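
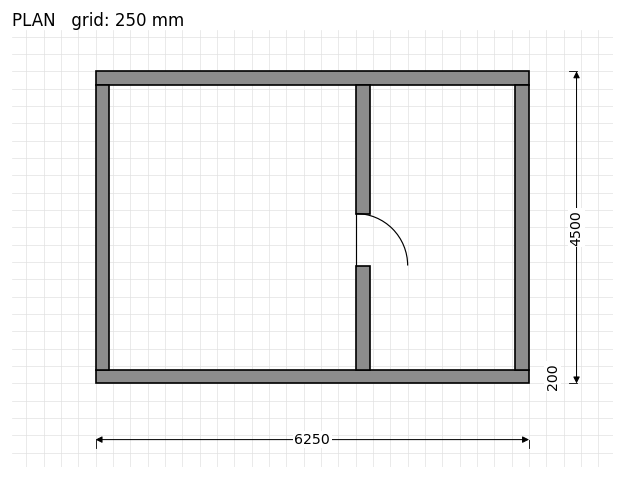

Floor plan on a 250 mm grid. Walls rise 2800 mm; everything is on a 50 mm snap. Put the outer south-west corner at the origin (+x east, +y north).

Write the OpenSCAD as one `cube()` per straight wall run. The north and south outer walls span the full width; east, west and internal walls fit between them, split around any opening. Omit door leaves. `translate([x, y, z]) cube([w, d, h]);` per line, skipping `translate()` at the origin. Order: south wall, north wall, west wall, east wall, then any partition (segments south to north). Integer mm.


cube([6250, 200, 2800]);
translate([0, 4300, 0]) cube([6250, 200, 2800]);
translate([0, 200, 0]) cube([200, 4100, 2800]);
translate([6050, 200, 0]) cube([200, 4100, 2800]);
translate([3750, 200, 0]) cube([200, 1500, 2800]);
translate([3750, 2450, 0]) cube([200, 1850, 2800]);


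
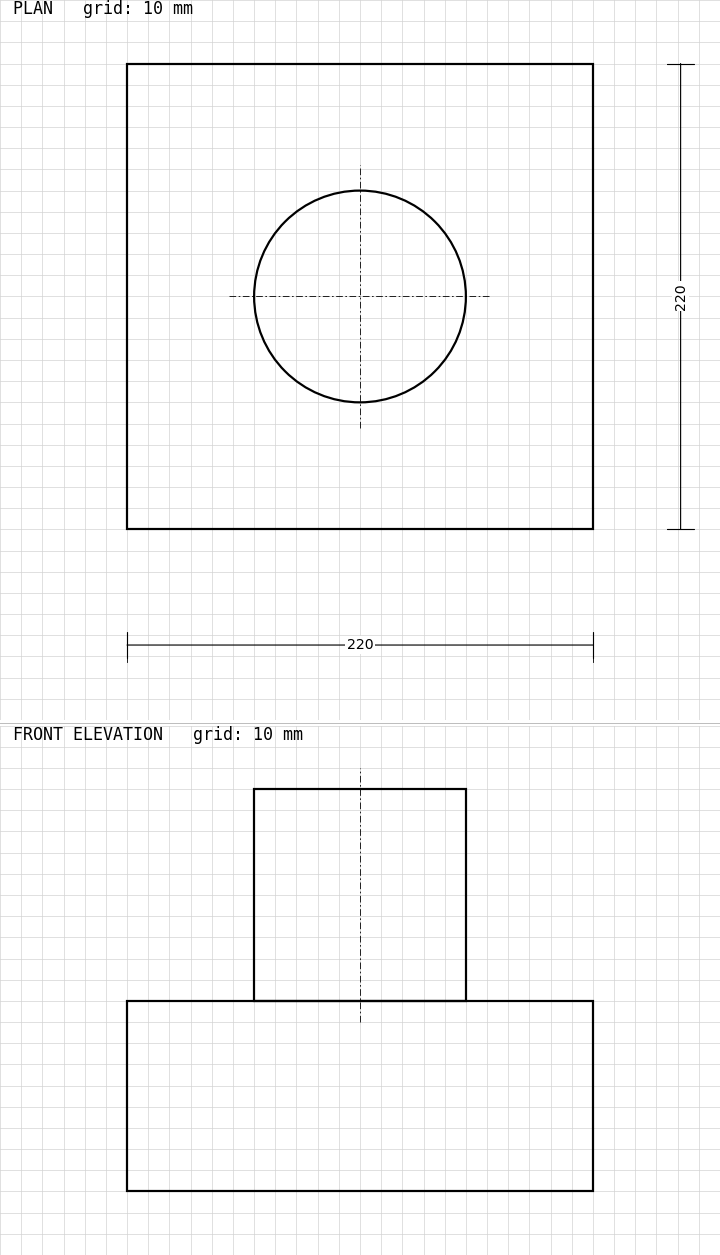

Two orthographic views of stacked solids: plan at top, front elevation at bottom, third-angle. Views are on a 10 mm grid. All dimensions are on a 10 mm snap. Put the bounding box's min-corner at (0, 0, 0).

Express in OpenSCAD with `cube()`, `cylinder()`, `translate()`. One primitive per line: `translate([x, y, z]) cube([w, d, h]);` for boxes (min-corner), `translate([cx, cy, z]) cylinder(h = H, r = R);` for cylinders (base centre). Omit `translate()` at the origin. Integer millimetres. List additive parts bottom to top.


cube([220, 220, 90]);
translate([110, 110, 90]) cylinder(h = 100, r = 50);


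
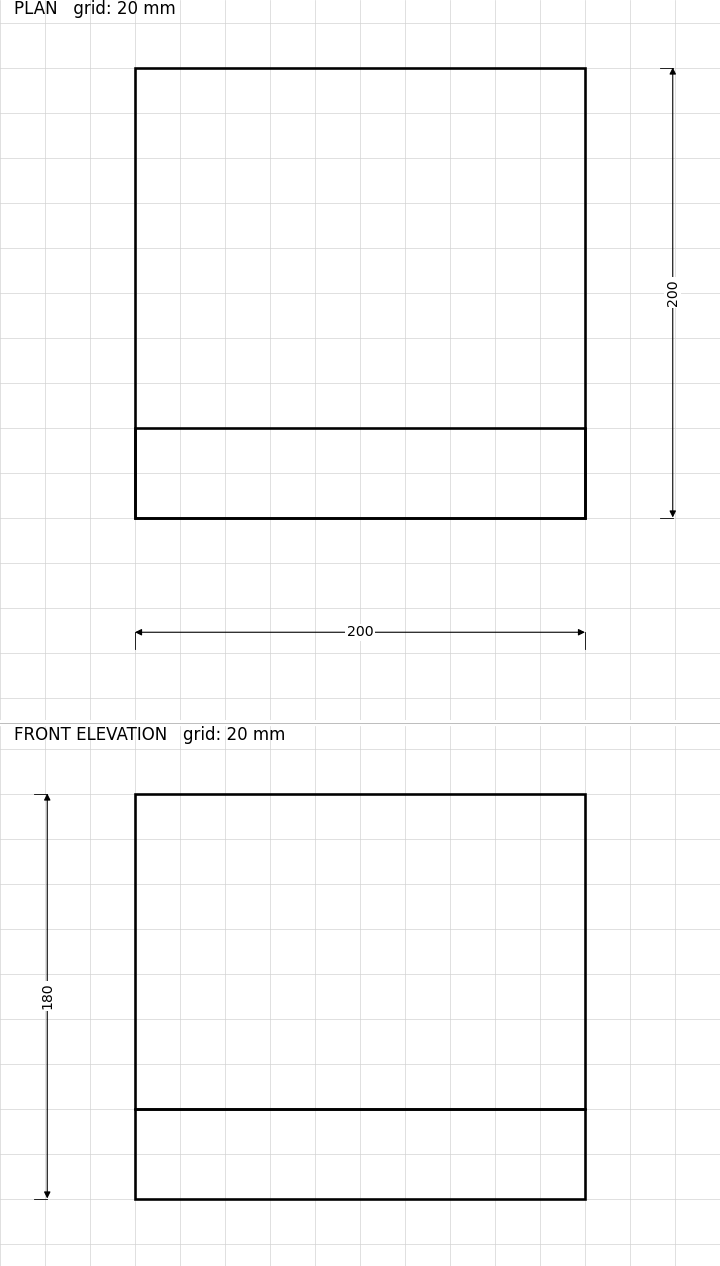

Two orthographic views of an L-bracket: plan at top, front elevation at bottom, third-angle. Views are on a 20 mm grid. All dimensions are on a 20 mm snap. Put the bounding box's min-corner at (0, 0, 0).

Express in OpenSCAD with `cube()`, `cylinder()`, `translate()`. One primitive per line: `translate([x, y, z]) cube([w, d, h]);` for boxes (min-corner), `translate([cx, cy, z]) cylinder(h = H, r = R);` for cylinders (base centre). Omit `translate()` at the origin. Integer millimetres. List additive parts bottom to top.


cube([200, 200, 40]);
translate([0, 0, 40]) cube([200, 40, 140]);


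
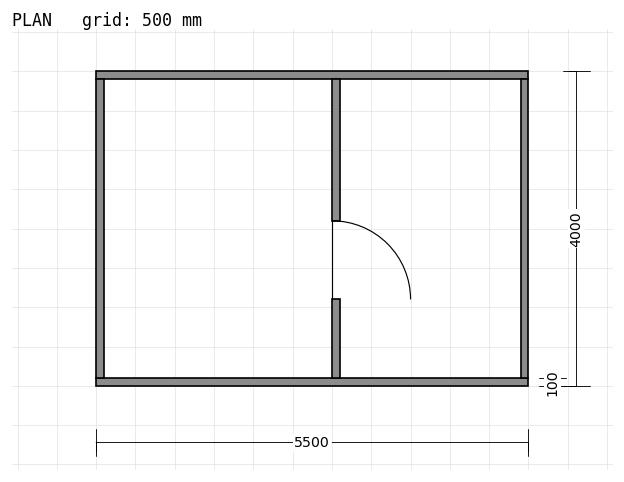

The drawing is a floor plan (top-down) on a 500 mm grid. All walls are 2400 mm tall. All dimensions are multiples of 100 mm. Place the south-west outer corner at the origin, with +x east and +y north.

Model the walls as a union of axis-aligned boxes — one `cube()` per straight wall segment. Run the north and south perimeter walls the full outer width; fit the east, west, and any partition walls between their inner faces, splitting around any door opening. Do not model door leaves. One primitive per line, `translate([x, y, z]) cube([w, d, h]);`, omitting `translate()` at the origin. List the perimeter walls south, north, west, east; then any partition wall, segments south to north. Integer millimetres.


cube([5500, 100, 2400]);
translate([0, 3900, 0]) cube([5500, 100, 2400]);
translate([0, 100, 0]) cube([100, 3800, 2400]);
translate([5400, 100, 0]) cube([100, 3800, 2400]);
translate([3000, 100, 0]) cube([100, 1000, 2400]);
translate([3000, 2100, 0]) cube([100, 1800, 2400]);


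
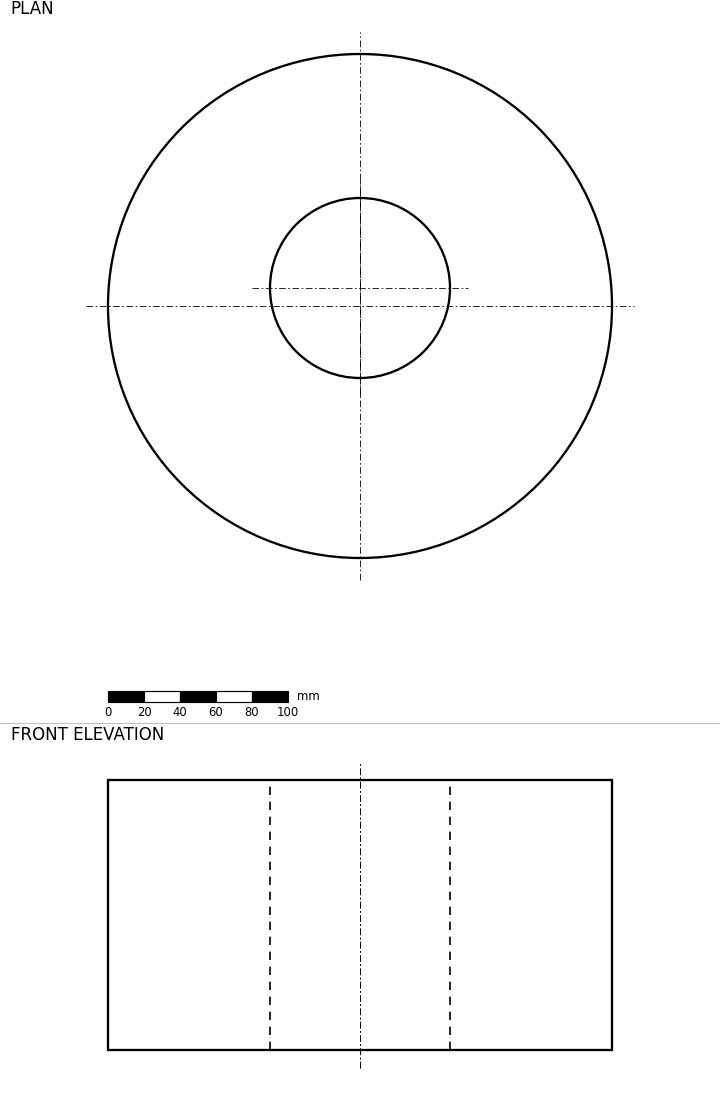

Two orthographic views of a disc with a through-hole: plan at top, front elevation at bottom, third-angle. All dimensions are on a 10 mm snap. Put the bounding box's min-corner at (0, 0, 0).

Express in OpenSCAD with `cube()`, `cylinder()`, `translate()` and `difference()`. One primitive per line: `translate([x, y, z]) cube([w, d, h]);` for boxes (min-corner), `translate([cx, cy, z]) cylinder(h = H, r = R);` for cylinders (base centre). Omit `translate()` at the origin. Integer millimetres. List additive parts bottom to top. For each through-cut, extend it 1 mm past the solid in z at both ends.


difference() {
  translate([140, 140, 0]) cylinder(h = 150, r = 140);
  translate([140, 150, -1]) cylinder(h = 152, r = 50);
}


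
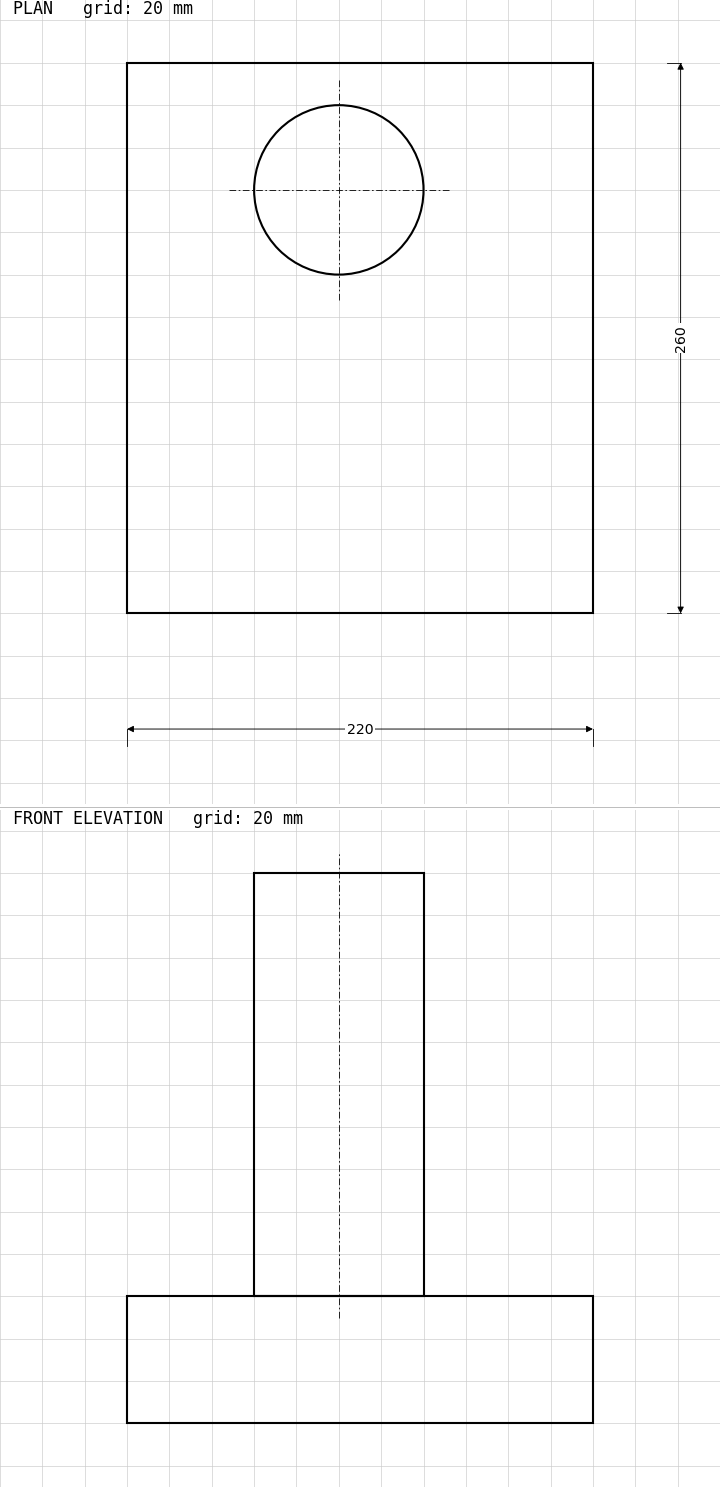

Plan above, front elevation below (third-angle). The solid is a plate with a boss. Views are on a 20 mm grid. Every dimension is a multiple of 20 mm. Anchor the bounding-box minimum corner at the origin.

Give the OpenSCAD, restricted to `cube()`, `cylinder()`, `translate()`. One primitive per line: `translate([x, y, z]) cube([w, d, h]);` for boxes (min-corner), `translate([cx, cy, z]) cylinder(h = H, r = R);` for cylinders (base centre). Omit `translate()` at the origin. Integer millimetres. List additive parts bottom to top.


cube([220, 260, 60]);
translate([100, 200, 60]) cylinder(h = 200, r = 40);


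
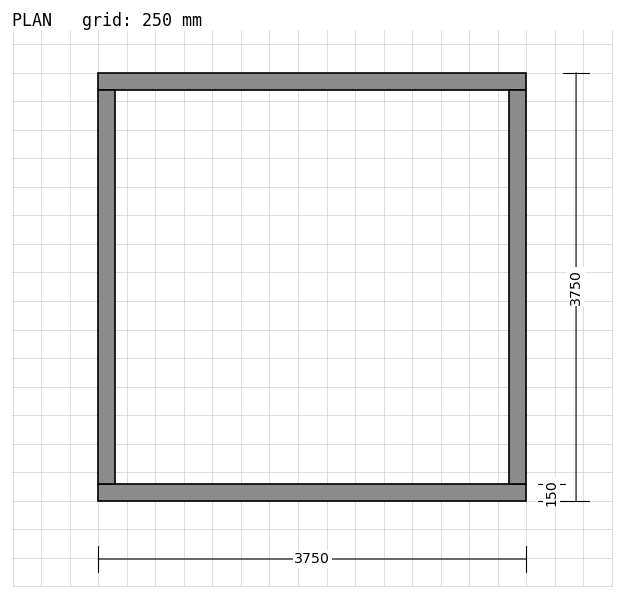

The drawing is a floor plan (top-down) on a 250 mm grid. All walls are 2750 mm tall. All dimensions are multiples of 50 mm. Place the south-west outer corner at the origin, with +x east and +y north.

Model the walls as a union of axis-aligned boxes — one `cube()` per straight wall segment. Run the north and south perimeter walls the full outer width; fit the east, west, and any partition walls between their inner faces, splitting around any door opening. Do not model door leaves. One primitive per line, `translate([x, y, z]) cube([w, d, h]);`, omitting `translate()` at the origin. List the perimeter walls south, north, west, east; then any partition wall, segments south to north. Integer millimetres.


cube([3750, 150, 2750]);
translate([0, 3600, 0]) cube([3750, 150, 2750]);
translate([0, 150, 0]) cube([150, 3450, 2750]);
translate([3600, 150, 0]) cube([150, 3450, 2750]);


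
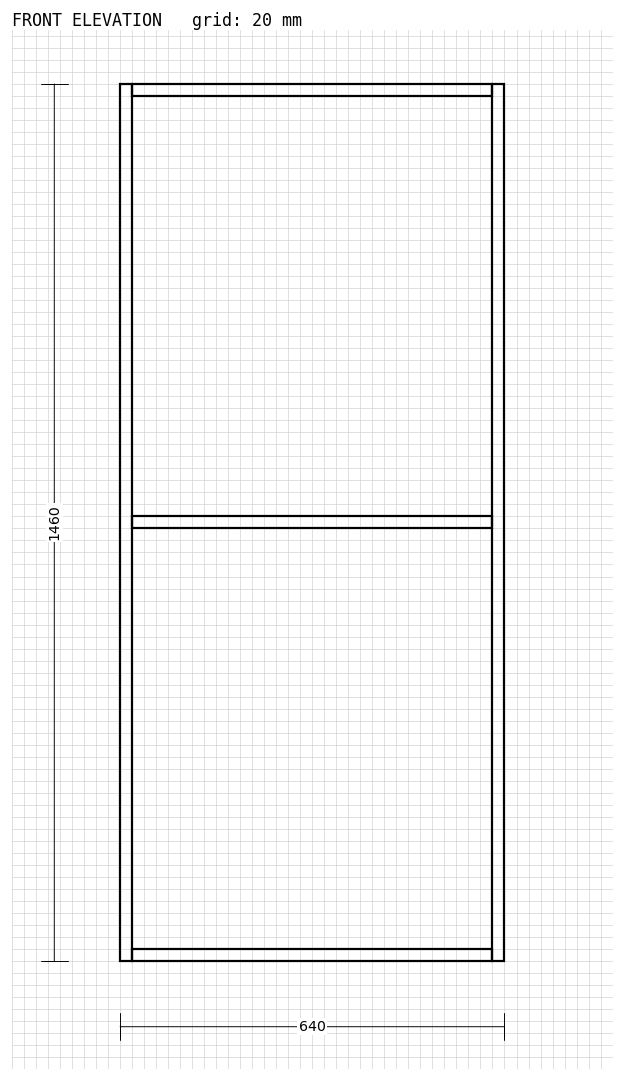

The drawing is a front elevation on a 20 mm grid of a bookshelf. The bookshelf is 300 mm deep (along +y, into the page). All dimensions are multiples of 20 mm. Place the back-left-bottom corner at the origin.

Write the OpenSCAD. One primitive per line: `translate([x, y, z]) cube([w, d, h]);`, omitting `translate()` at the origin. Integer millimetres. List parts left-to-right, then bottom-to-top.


cube([20, 300, 1460]);
translate([20, 0, 0]) cube([600, 300, 20]);
translate([20, 0, 720]) cube([600, 300, 20]);
translate([20, 0, 1440]) cube([600, 300, 20]);
translate([620, 0, 0]) cube([20, 300, 1460]);


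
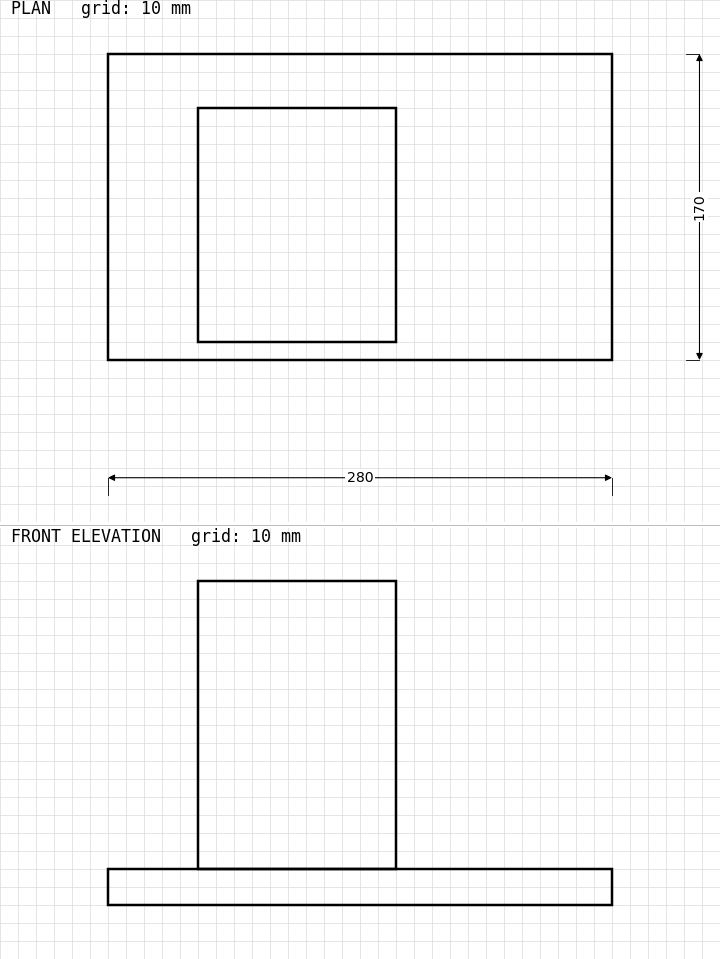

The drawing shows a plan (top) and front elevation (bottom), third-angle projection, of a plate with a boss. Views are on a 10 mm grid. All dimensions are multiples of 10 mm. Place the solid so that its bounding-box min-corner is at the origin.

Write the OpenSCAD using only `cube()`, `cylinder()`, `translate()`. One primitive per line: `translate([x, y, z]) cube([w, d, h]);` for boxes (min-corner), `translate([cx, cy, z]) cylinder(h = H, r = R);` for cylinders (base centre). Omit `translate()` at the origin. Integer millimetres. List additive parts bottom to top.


cube([280, 170, 20]);
translate([50, 10, 20]) cube([110, 130, 160]);


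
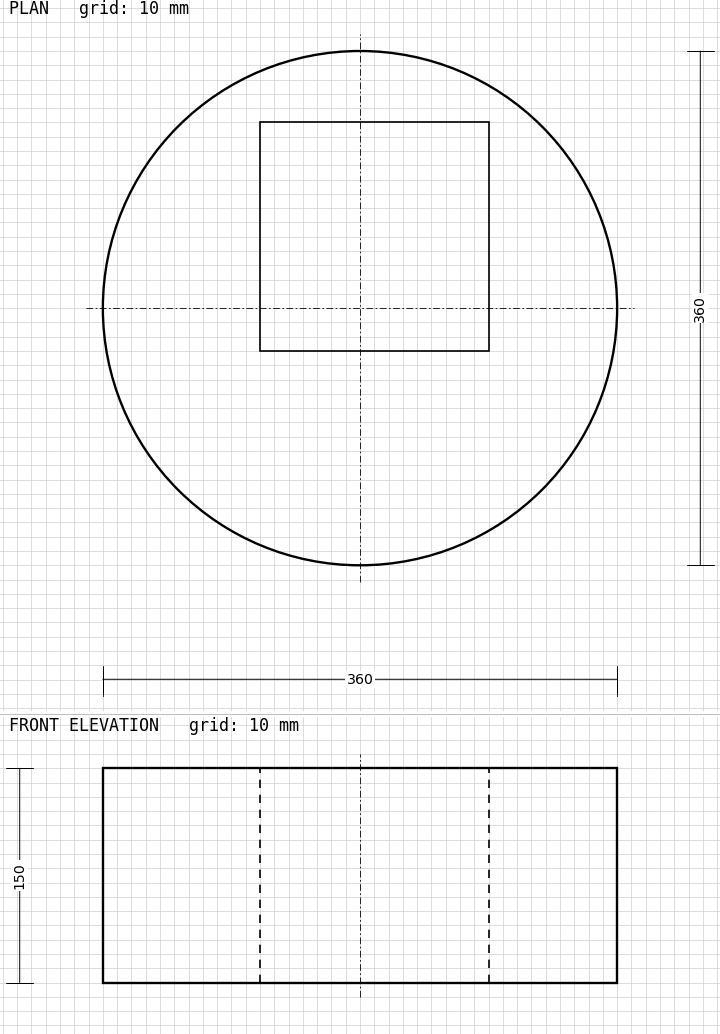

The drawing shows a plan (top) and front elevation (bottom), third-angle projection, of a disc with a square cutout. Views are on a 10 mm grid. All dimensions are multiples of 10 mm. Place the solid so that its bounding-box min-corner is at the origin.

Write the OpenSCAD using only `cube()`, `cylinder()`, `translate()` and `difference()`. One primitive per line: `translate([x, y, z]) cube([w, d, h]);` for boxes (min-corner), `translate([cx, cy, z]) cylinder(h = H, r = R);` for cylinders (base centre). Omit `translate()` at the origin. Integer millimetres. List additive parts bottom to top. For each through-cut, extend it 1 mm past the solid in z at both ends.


difference() {
  translate([180, 180, 0]) cylinder(h = 150, r = 180);
  translate([110, 150, -1]) cube([160, 160, 152]);
}


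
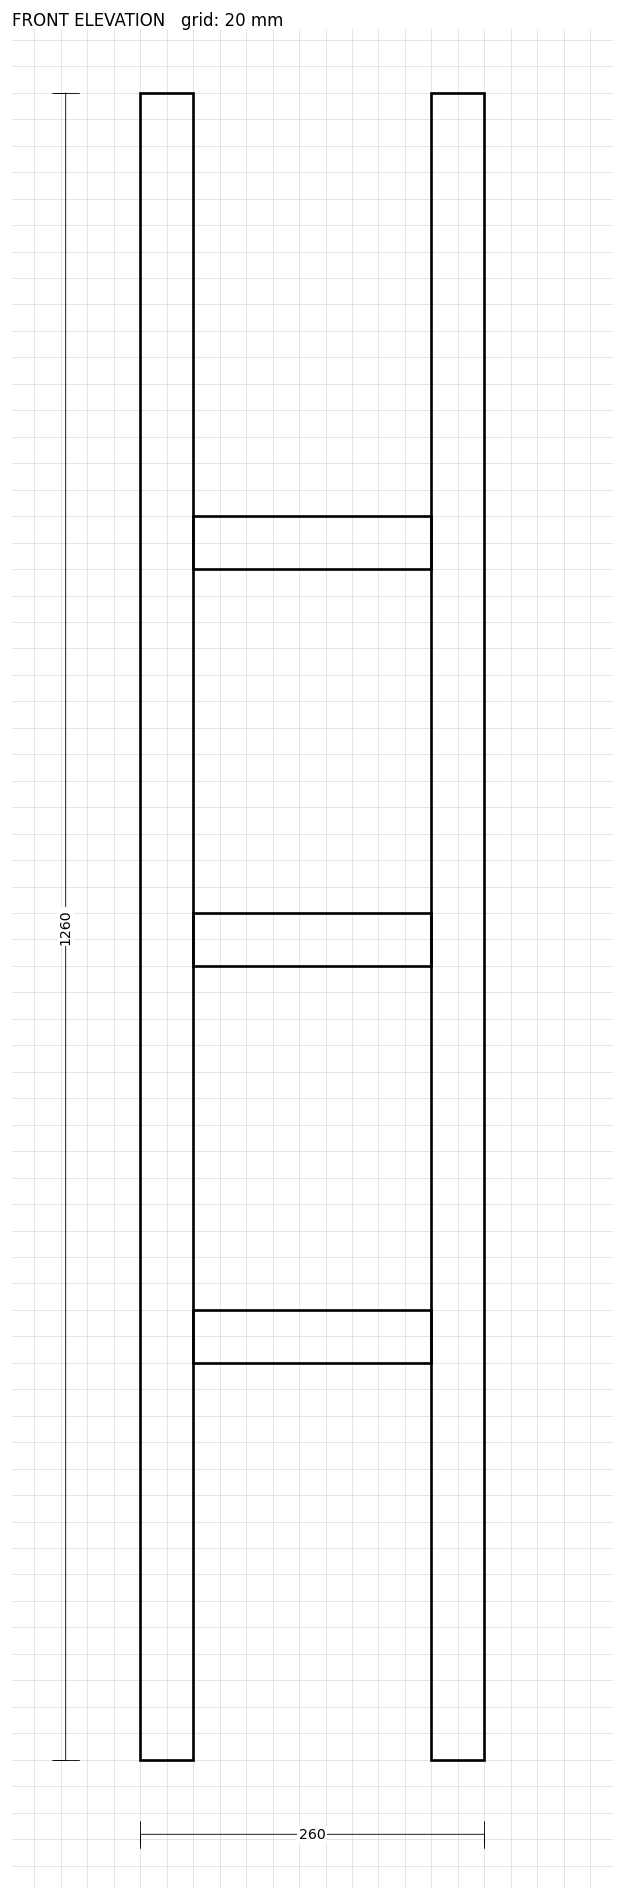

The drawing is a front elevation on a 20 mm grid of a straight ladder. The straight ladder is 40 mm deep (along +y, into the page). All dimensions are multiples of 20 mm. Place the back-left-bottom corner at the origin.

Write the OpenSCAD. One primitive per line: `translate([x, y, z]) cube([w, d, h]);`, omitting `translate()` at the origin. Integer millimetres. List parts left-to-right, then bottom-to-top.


cube([40, 40, 1260]);
translate([40, 0, 300]) cube([180, 40, 40]);
translate([40, 0, 600]) cube([180, 40, 40]);
translate([40, 0, 900]) cube([180, 40, 40]);
translate([220, 0, 0]) cube([40, 40, 1260]);


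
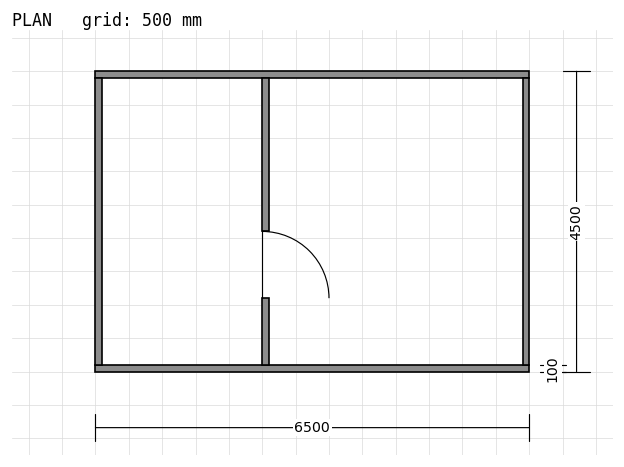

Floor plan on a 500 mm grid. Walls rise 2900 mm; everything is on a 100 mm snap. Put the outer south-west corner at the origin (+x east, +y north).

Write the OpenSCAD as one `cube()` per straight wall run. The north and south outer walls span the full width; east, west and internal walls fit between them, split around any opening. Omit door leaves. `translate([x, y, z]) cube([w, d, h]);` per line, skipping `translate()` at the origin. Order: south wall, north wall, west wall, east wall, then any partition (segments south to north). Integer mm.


cube([6500, 100, 2900]);
translate([0, 4400, 0]) cube([6500, 100, 2900]);
translate([0, 100, 0]) cube([100, 4300, 2900]);
translate([6400, 100, 0]) cube([100, 4300, 2900]);
translate([2500, 100, 0]) cube([100, 1000, 2900]);
translate([2500, 2100, 0]) cube([100, 2300, 2900]);


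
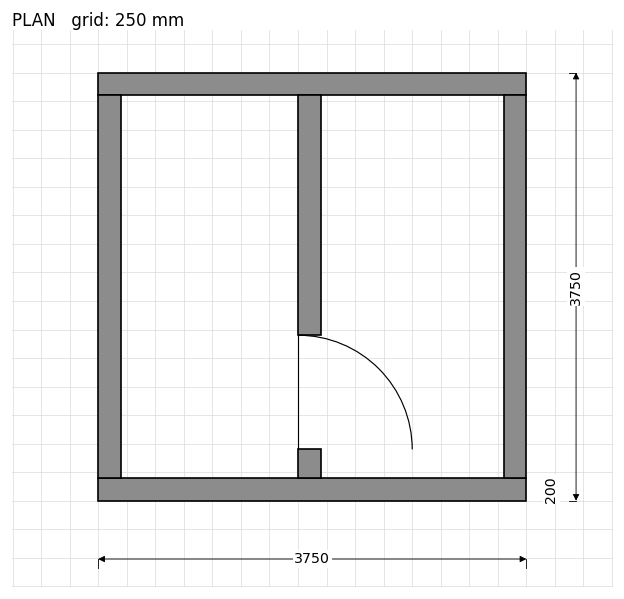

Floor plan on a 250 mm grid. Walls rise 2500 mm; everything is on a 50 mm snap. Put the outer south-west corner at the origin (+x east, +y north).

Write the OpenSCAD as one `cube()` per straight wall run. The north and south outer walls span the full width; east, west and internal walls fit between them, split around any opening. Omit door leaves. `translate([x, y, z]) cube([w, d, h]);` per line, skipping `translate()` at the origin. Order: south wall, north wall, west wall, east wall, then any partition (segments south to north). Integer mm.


cube([3750, 200, 2500]);
translate([0, 3550, 0]) cube([3750, 200, 2500]);
translate([0, 200, 0]) cube([200, 3350, 2500]);
translate([3550, 200, 0]) cube([200, 3350, 2500]);
translate([1750, 200, 0]) cube([200, 250, 2500]);
translate([1750, 1450, 0]) cube([200, 2100, 2500]);


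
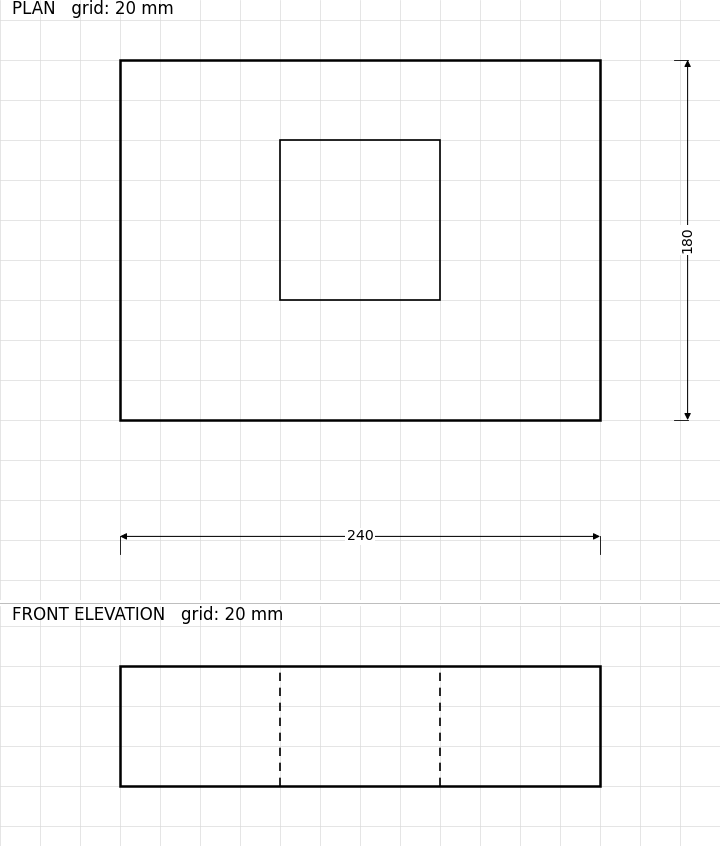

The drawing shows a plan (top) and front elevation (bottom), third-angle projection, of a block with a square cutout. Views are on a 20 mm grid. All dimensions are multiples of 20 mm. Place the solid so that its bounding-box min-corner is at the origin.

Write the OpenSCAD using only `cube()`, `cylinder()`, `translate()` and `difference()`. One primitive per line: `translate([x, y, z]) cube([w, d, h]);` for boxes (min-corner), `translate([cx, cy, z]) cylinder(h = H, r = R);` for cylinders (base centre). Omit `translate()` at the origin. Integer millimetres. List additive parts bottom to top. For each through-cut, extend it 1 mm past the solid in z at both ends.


difference() {
  cube([240, 180, 60]);
  translate([80, 60, -1]) cube([80, 80, 62]);
}


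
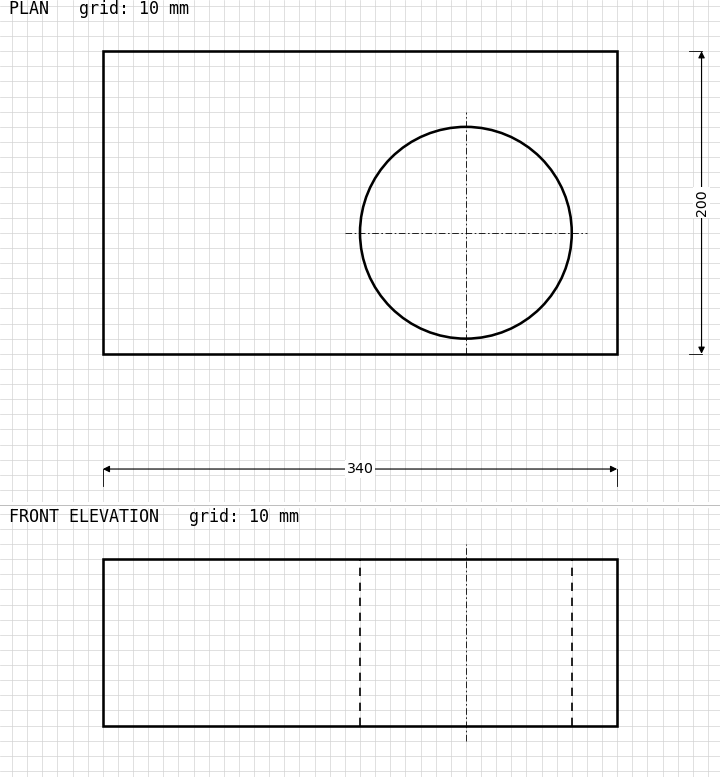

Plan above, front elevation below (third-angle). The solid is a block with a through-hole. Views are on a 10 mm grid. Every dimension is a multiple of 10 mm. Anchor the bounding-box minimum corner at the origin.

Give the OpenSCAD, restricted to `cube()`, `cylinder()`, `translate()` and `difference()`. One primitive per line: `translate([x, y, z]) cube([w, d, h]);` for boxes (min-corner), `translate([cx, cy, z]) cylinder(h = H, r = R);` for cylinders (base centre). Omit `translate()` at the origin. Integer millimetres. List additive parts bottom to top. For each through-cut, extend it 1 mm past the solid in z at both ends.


difference() {
  cube([340, 200, 110]);
  translate([240, 80, -1]) cylinder(h = 112, r = 70);
}


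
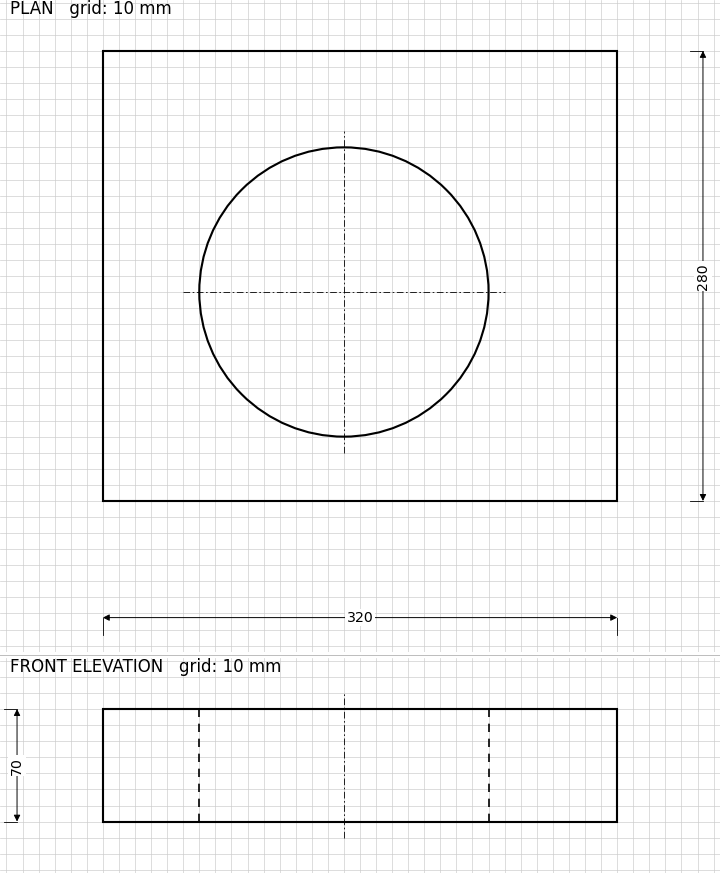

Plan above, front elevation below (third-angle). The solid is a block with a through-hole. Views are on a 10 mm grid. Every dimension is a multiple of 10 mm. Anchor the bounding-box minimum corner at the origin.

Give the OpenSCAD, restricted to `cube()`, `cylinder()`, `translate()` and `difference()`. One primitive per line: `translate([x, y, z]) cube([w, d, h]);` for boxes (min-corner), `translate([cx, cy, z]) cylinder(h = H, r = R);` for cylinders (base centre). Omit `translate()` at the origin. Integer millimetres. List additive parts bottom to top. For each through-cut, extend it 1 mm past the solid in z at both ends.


difference() {
  cube([320, 280, 70]);
  translate([150, 130, -1]) cylinder(h = 72, r = 90);
}


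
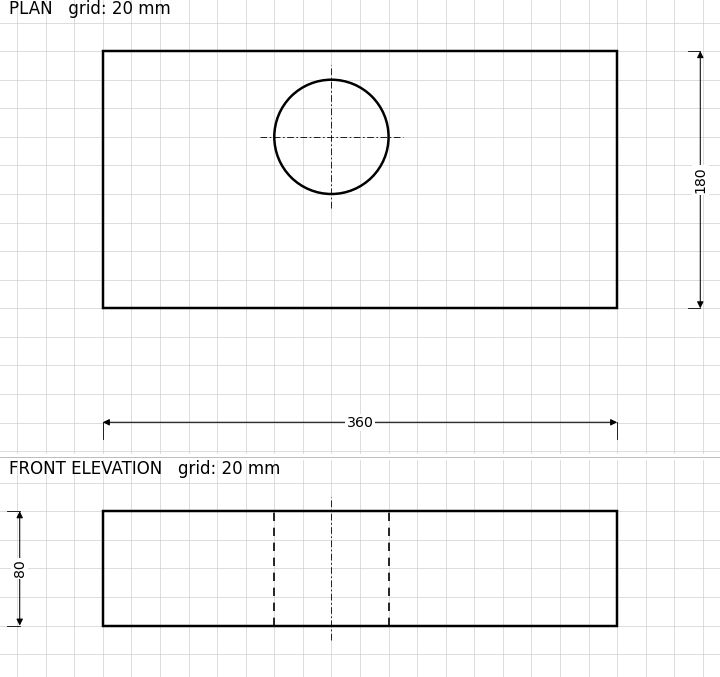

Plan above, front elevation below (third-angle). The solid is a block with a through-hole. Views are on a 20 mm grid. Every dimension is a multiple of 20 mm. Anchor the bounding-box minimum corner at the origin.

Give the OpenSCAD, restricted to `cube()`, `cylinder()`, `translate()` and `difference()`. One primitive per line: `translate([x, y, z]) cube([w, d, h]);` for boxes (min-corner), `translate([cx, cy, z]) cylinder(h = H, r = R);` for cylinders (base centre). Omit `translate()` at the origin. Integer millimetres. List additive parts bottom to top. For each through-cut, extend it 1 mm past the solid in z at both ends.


difference() {
  cube([360, 180, 80]);
  translate([160, 120, -1]) cylinder(h = 82, r = 40);
}


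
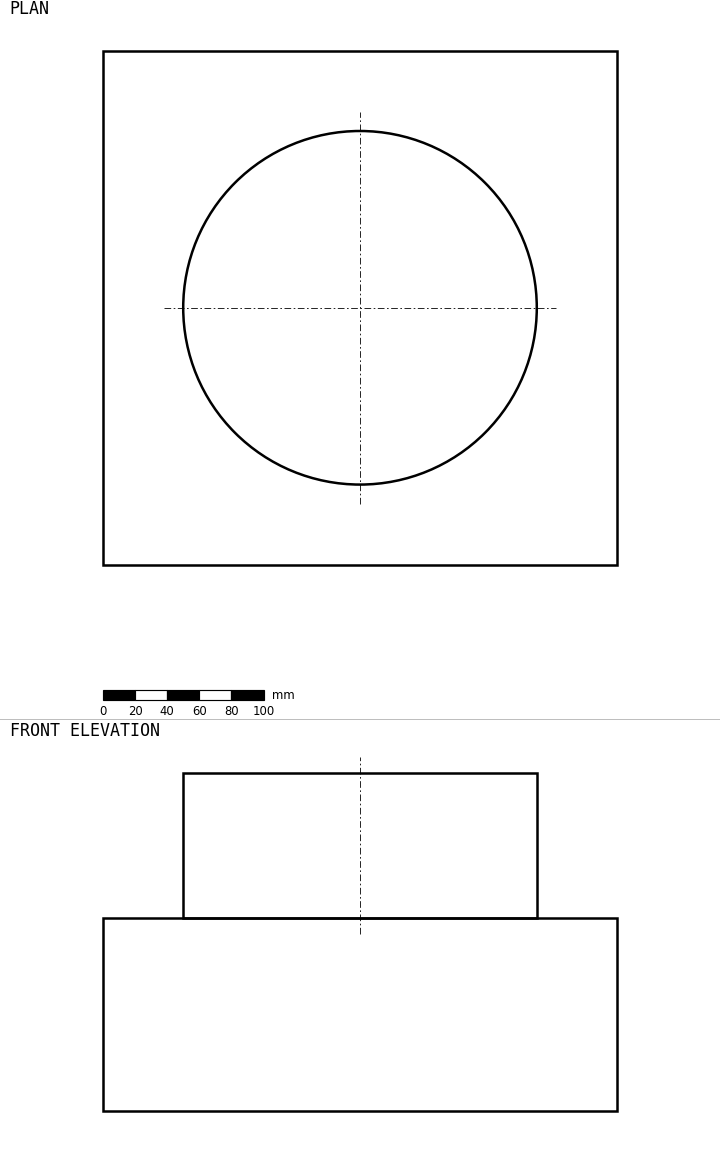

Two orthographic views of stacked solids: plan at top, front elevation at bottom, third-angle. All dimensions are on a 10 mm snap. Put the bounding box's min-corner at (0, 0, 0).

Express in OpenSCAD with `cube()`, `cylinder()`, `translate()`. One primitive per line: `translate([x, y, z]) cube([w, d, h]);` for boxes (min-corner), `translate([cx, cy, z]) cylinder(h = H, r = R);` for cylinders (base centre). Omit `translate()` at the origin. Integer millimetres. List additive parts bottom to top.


cube([320, 320, 120]);
translate([160, 160, 120]) cylinder(h = 90, r = 110);


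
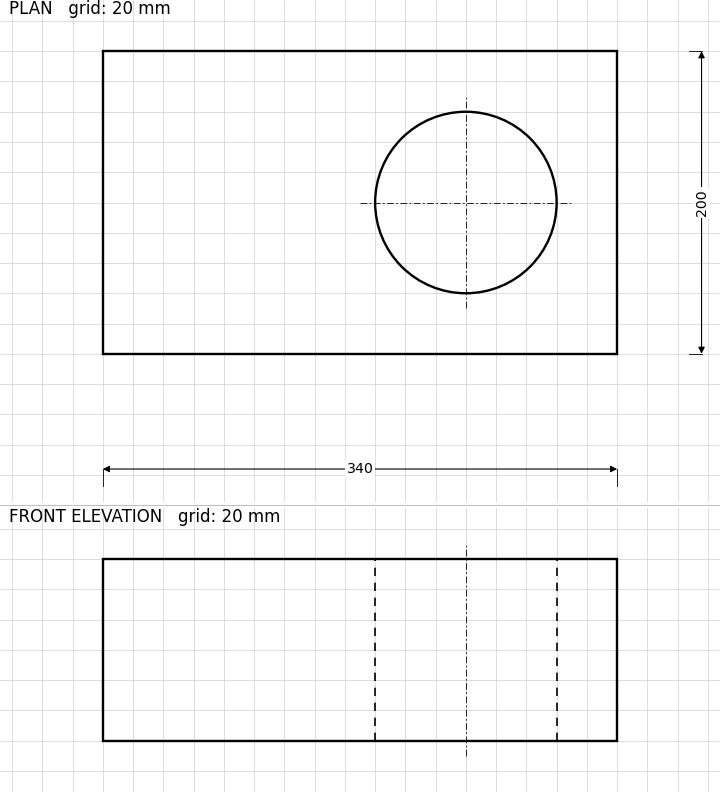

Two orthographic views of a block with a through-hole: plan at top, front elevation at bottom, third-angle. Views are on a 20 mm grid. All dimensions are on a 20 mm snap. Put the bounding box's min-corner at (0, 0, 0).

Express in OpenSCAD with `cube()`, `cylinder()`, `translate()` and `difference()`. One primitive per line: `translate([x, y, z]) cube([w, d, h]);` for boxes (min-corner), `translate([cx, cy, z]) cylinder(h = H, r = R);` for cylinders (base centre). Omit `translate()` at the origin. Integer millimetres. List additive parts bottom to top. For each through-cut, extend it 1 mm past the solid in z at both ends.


difference() {
  cube([340, 200, 120]);
  translate([240, 100, -1]) cylinder(h = 122, r = 60);
}


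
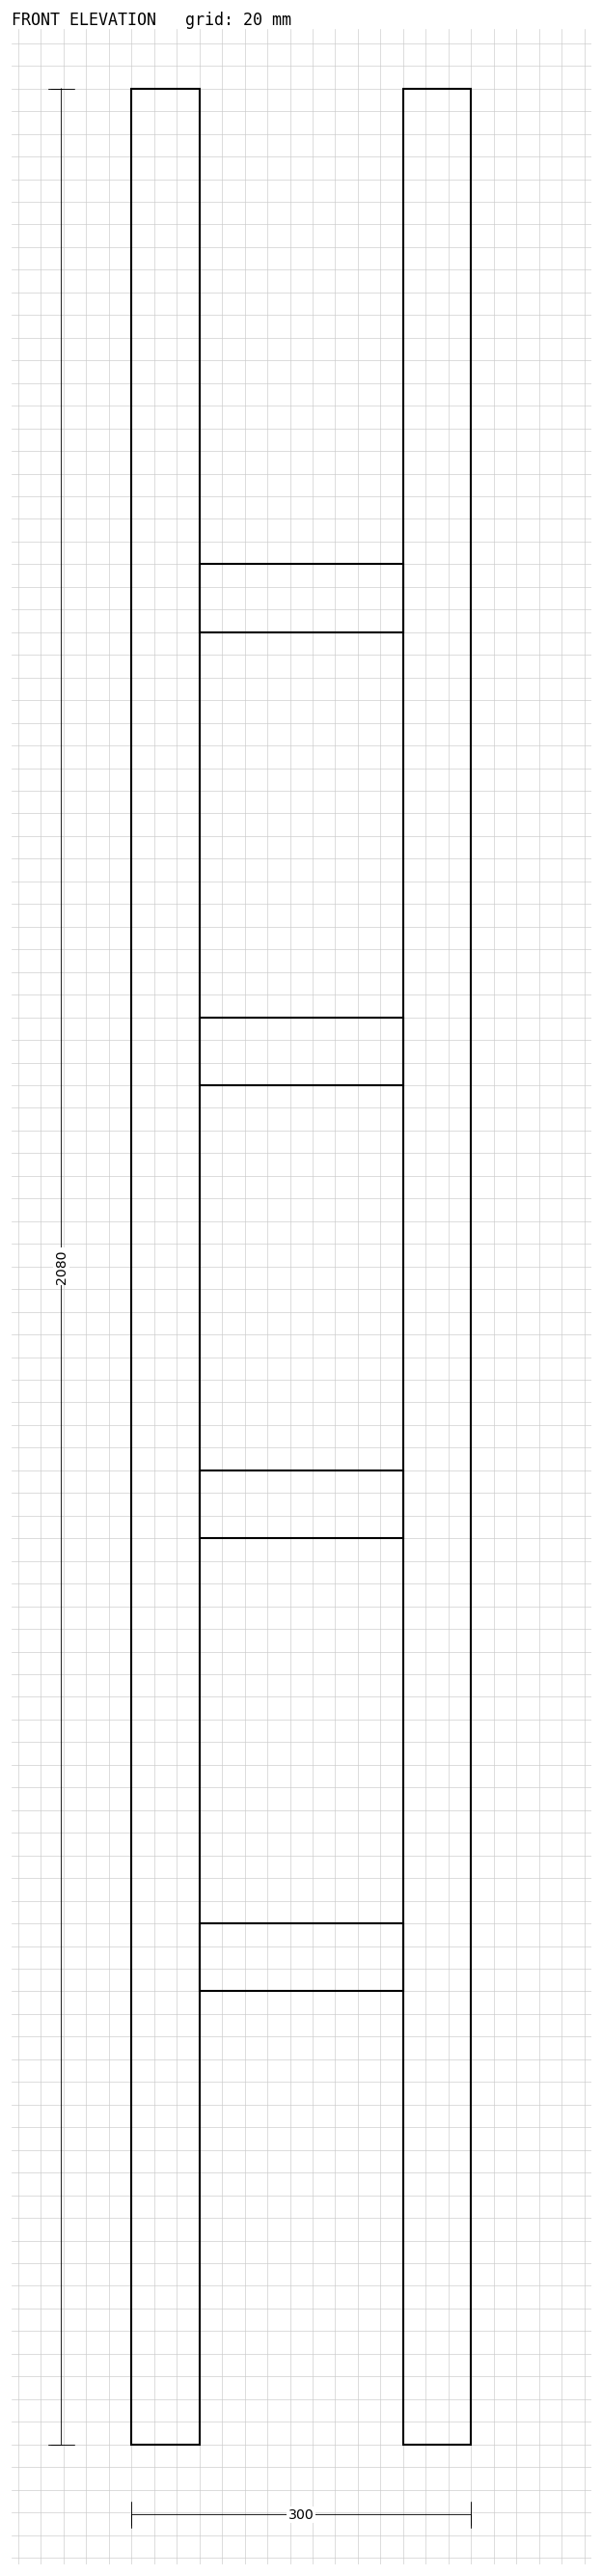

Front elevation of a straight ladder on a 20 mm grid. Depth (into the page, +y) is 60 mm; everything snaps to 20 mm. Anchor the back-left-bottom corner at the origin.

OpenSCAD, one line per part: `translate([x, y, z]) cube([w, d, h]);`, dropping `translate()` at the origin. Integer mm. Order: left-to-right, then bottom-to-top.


cube([60, 60, 2080]);
translate([60, 0, 400]) cube([180, 60, 60]);
translate([60, 0, 800]) cube([180, 60, 60]);
translate([60, 0, 1200]) cube([180, 60, 60]);
translate([60, 0, 1600]) cube([180, 60, 60]);
translate([240, 0, 0]) cube([60, 60, 2080]);


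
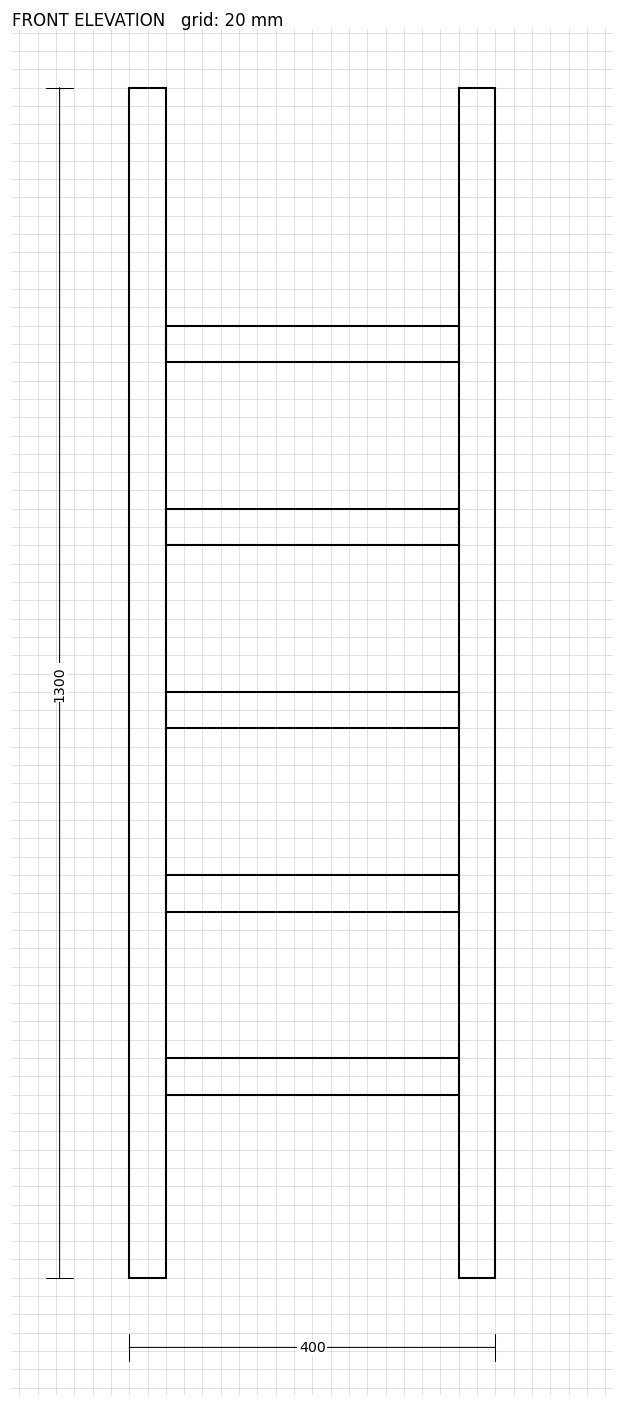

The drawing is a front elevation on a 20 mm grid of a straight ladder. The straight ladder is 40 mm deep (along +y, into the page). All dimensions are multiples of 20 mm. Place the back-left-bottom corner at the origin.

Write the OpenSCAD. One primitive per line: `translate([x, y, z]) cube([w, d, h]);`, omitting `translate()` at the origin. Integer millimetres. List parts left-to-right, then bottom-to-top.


cube([40, 40, 1300]);
translate([40, 0, 200]) cube([320, 40, 40]);
translate([40, 0, 400]) cube([320, 40, 40]);
translate([40, 0, 600]) cube([320, 40, 40]);
translate([40, 0, 800]) cube([320, 40, 40]);
translate([40, 0, 1000]) cube([320, 40, 40]);
translate([360, 0, 0]) cube([40, 40, 1300]);


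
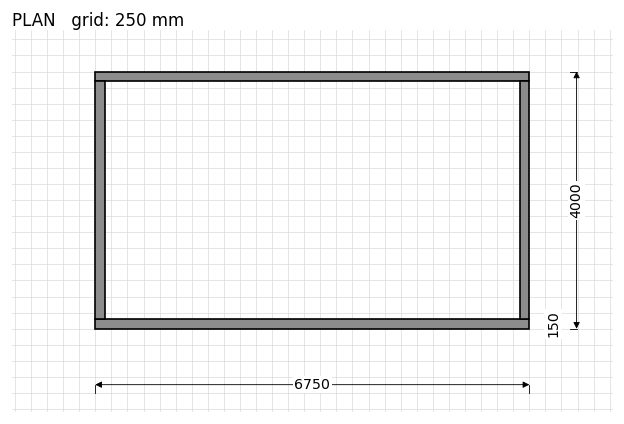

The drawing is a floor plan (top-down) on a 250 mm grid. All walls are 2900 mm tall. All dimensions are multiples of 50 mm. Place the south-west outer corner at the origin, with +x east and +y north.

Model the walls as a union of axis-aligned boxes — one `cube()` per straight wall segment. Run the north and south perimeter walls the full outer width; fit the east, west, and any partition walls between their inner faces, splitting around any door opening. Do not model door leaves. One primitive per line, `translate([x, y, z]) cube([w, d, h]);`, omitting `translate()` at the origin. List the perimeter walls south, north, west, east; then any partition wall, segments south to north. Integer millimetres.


cube([6750, 150, 2900]);
translate([0, 3850, 0]) cube([6750, 150, 2900]);
translate([0, 150, 0]) cube([150, 3700, 2900]);
translate([6600, 150, 0]) cube([150, 3700, 2900]);


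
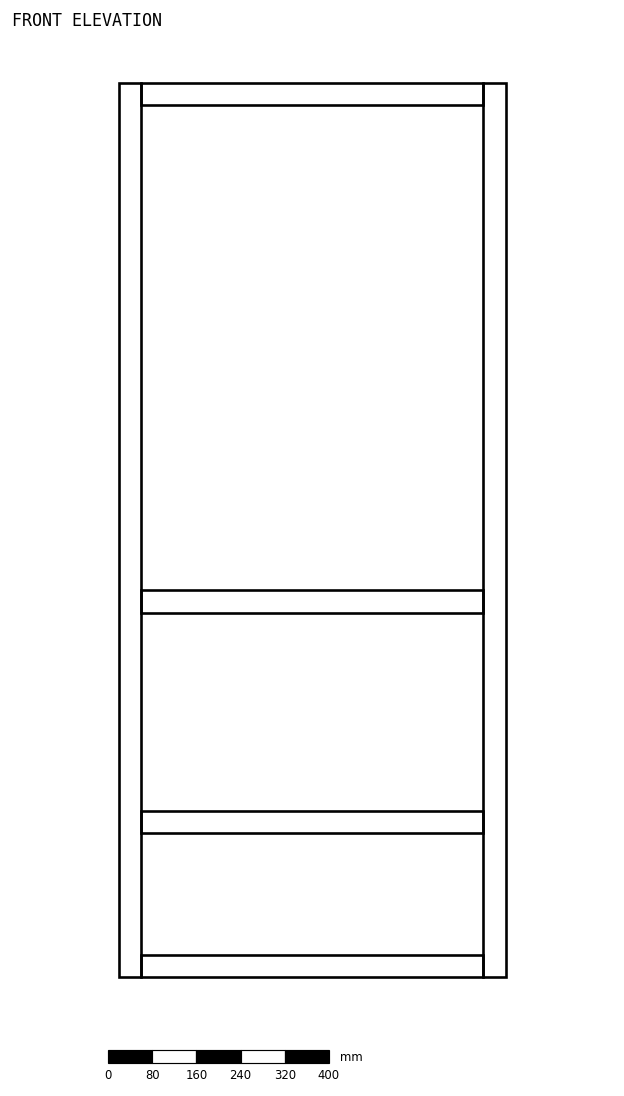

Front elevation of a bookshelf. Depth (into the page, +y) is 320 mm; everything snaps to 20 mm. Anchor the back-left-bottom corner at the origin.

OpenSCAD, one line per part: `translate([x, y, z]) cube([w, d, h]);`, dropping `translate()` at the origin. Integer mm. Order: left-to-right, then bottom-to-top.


cube([40, 320, 1620]);
translate([40, 0, 0]) cube([620, 320, 40]);
translate([40, 0, 260]) cube([620, 320, 40]);
translate([40, 0, 660]) cube([620, 320, 40]);
translate([40, 0, 1580]) cube([620, 320, 40]);
translate([660, 0, 0]) cube([40, 320, 1620]);


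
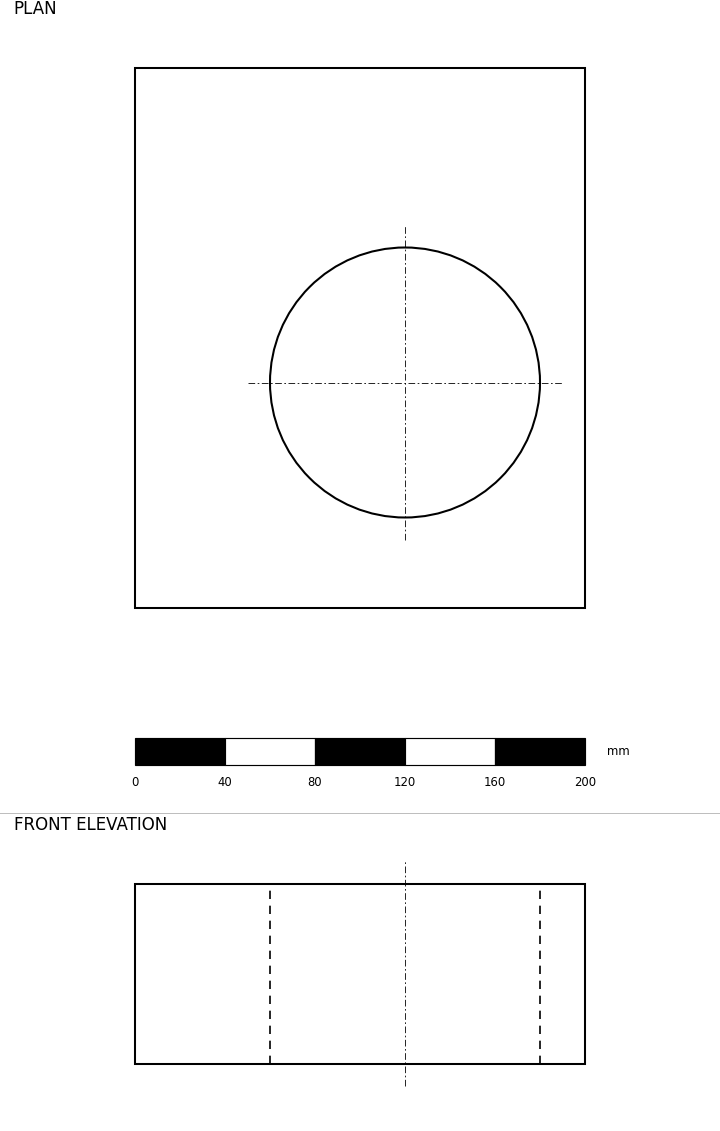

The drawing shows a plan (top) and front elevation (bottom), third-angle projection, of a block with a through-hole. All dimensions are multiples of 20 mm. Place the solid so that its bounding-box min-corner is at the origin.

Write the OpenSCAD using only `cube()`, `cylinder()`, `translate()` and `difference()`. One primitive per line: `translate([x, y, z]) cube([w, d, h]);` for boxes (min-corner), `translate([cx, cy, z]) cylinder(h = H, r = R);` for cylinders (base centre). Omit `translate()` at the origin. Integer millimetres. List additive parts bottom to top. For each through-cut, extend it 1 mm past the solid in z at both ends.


difference() {
  cube([200, 240, 80]);
  translate([120, 100, -1]) cylinder(h = 82, r = 60);
}


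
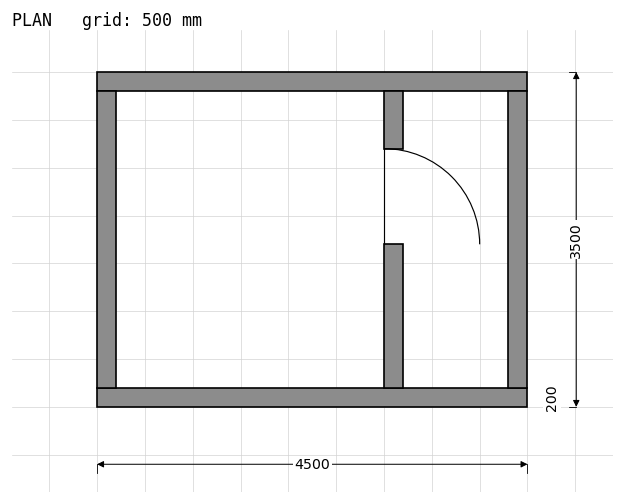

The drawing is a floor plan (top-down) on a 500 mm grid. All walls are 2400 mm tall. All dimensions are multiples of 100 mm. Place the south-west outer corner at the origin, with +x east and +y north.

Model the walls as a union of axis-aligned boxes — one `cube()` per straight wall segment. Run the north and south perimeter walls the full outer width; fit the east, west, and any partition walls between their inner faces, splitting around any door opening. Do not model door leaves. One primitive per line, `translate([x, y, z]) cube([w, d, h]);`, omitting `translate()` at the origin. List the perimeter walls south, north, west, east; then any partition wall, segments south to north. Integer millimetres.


cube([4500, 200, 2400]);
translate([0, 3300, 0]) cube([4500, 200, 2400]);
translate([0, 200, 0]) cube([200, 3100, 2400]);
translate([4300, 200, 0]) cube([200, 3100, 2400]);
translate([3000, 200, 0]) cube([200, 1500, 2400]);
translate([3000, 2700, 0]) cube([200, 600, 2400]);


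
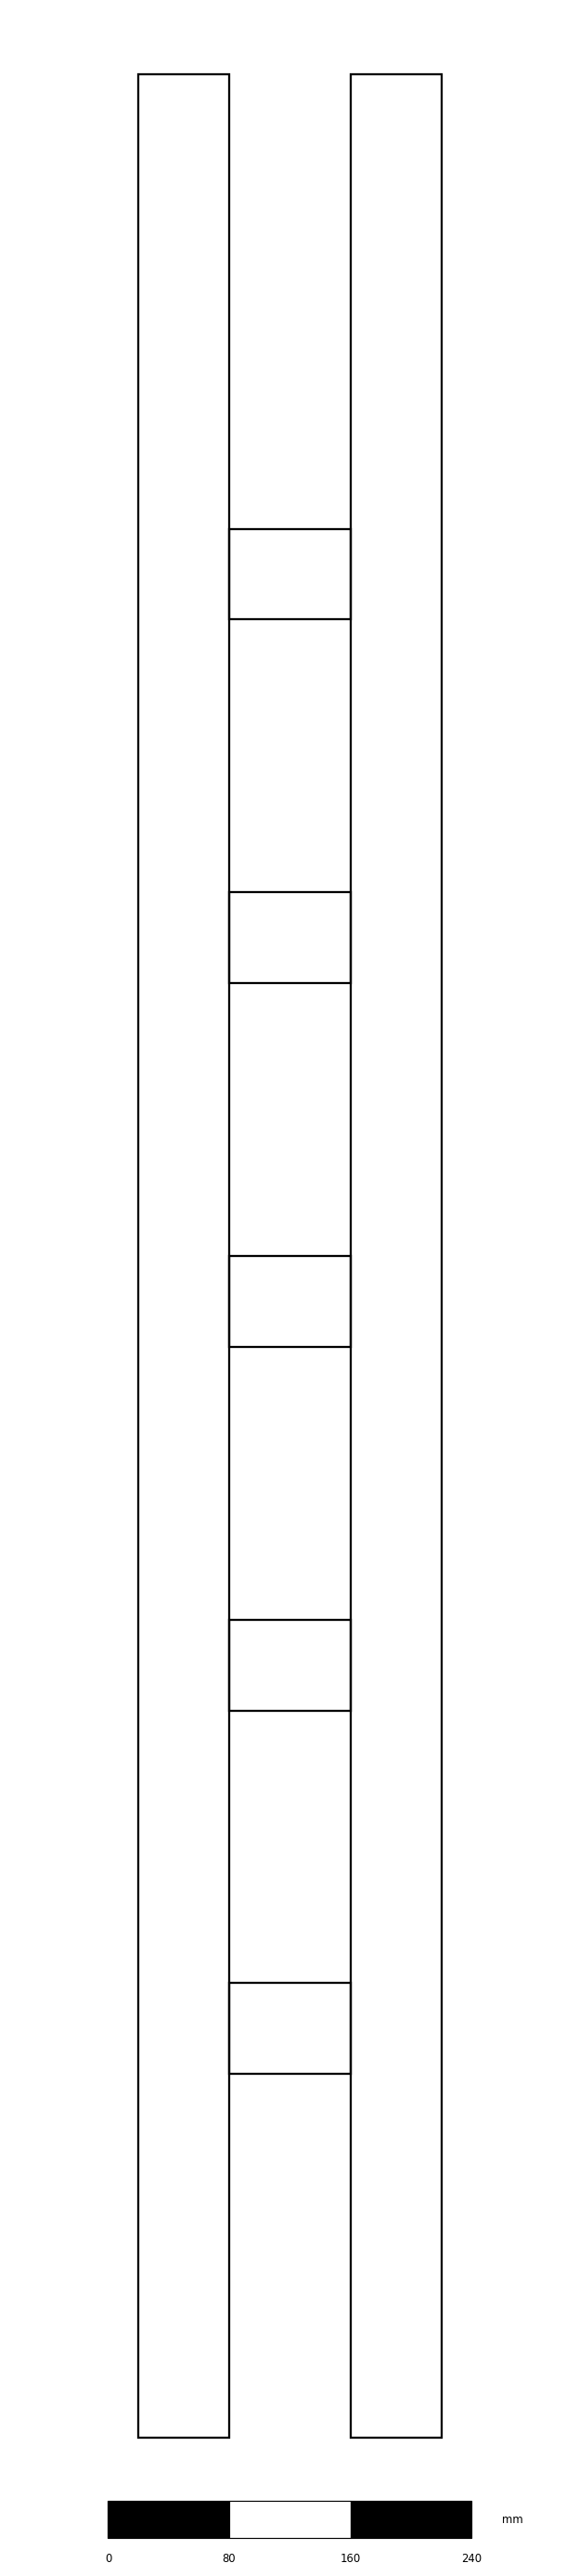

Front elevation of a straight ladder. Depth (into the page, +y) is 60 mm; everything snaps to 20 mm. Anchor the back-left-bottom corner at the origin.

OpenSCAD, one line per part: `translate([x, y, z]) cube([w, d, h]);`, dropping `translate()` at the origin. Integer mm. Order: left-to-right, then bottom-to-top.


cube([60, 60, 1560]);
translate([60, 0, 240]) cube([80, 60, 60]);
translate([60, 0, 480]) cube([80, 60, 60]);
translate([60, 0, 720]) cube([80, 60, 60]);
translate([60, 0, 960]) cube([80, 60, 60]);
translate([60, 0, 1200]) cube([80, 60, 60]);
translate([140, 0, 0]) cube([60, 60, 1560]);


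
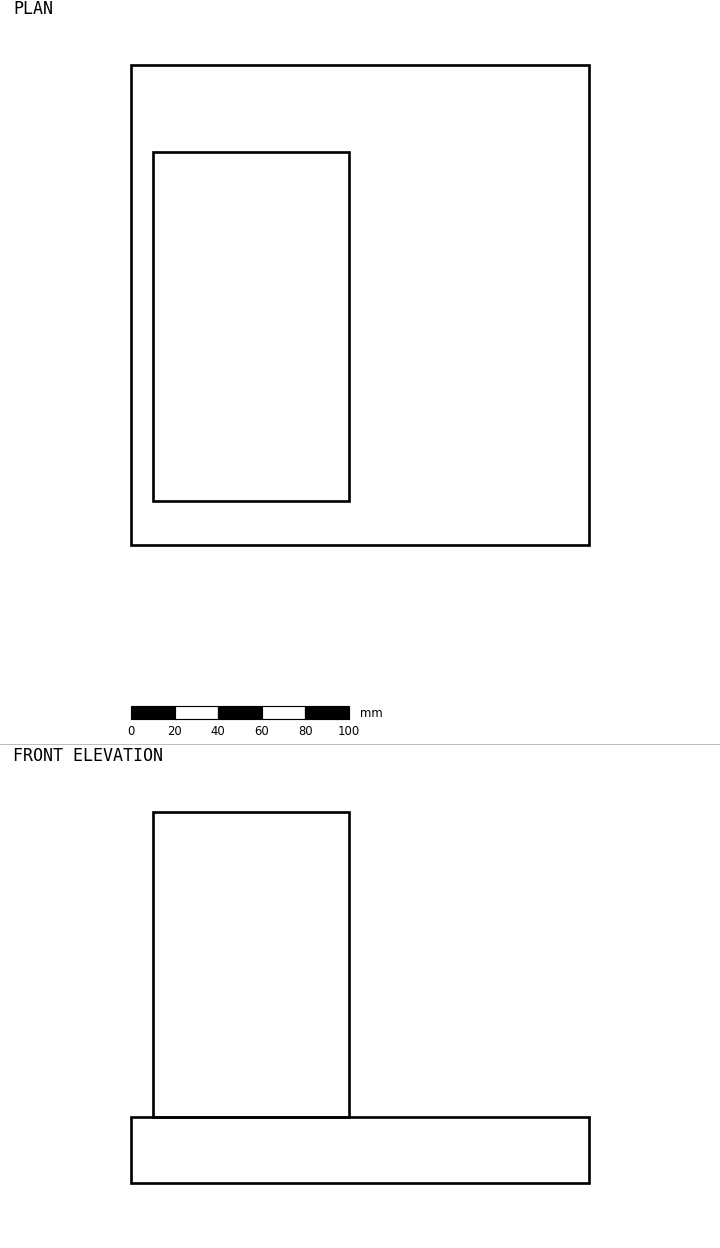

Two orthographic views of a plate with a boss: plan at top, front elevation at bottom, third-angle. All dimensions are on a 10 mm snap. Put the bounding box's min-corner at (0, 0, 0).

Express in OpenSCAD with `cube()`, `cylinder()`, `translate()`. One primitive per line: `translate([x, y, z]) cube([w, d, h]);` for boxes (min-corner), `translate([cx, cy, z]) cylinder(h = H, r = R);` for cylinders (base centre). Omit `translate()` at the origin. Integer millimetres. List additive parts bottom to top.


cube([210, 220, 30]);
translate([10, 20, 30]) cube([90, 160, 140]);


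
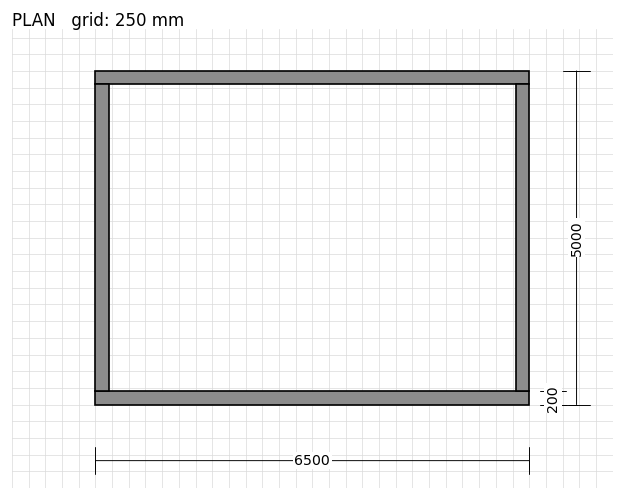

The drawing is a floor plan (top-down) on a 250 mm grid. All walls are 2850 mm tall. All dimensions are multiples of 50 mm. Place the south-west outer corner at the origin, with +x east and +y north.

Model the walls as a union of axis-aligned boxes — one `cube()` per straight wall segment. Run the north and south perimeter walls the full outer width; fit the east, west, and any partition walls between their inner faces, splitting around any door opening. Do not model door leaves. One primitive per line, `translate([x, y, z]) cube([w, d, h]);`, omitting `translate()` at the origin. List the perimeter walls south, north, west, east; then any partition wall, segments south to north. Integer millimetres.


cube([6500, 200, 2850]);
translate([0, 4800, 0]) cube([6500, 200, 2850]);
translate([0, 200, 0]) cube([200, 4600, 2850]);
translate([6300, 200, 0]) cube([200, 4600, 2850]);


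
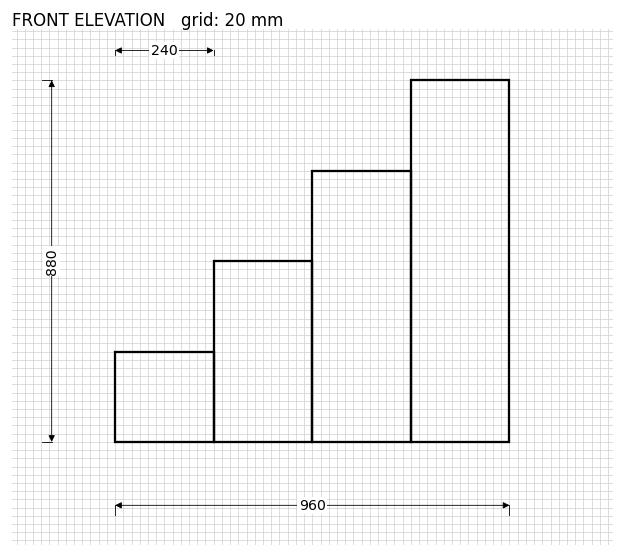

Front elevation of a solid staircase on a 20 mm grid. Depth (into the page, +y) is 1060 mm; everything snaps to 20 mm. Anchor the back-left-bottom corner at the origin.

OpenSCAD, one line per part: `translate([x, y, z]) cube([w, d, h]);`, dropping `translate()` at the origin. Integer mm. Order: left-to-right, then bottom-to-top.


cube([240, 1060, 220]);
translate([240, 0, 0]) cube([240, 1060, 440]);
translate([480, 0, 0]) cube([240, 1060, 660]);
translate([720, 0, 0]) cube([240, 1060, 880]);


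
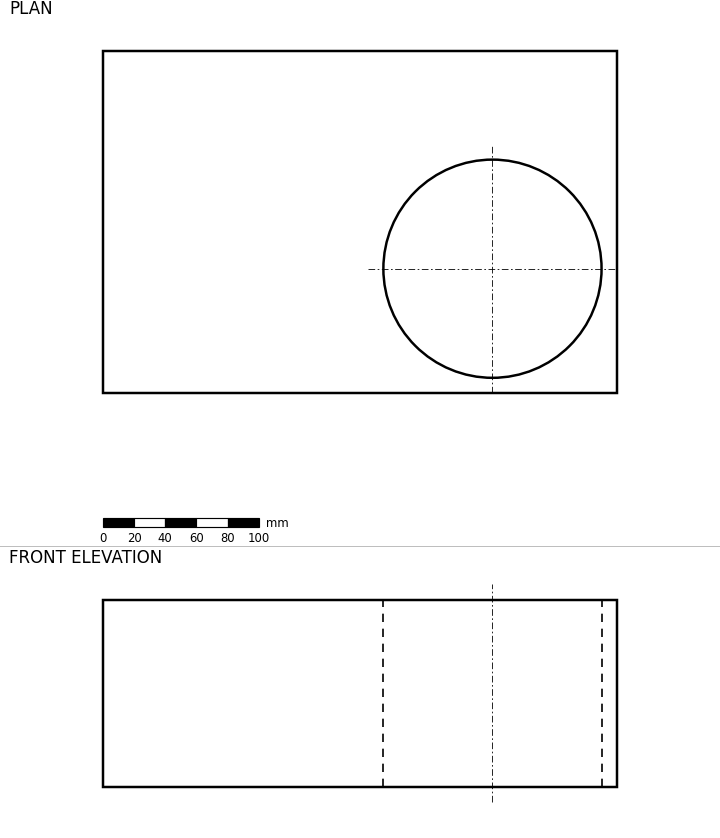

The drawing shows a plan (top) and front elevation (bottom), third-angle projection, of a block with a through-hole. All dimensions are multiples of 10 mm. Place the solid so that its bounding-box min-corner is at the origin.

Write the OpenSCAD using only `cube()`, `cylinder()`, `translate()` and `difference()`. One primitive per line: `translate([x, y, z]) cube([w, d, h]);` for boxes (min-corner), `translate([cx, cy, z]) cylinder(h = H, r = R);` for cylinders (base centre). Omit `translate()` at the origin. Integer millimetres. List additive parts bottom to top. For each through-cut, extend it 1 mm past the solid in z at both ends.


difference() {
  cube([330, 220, 120]);
  translate([250, 80, -1]) cylinder(h = 122, r = 70);
}


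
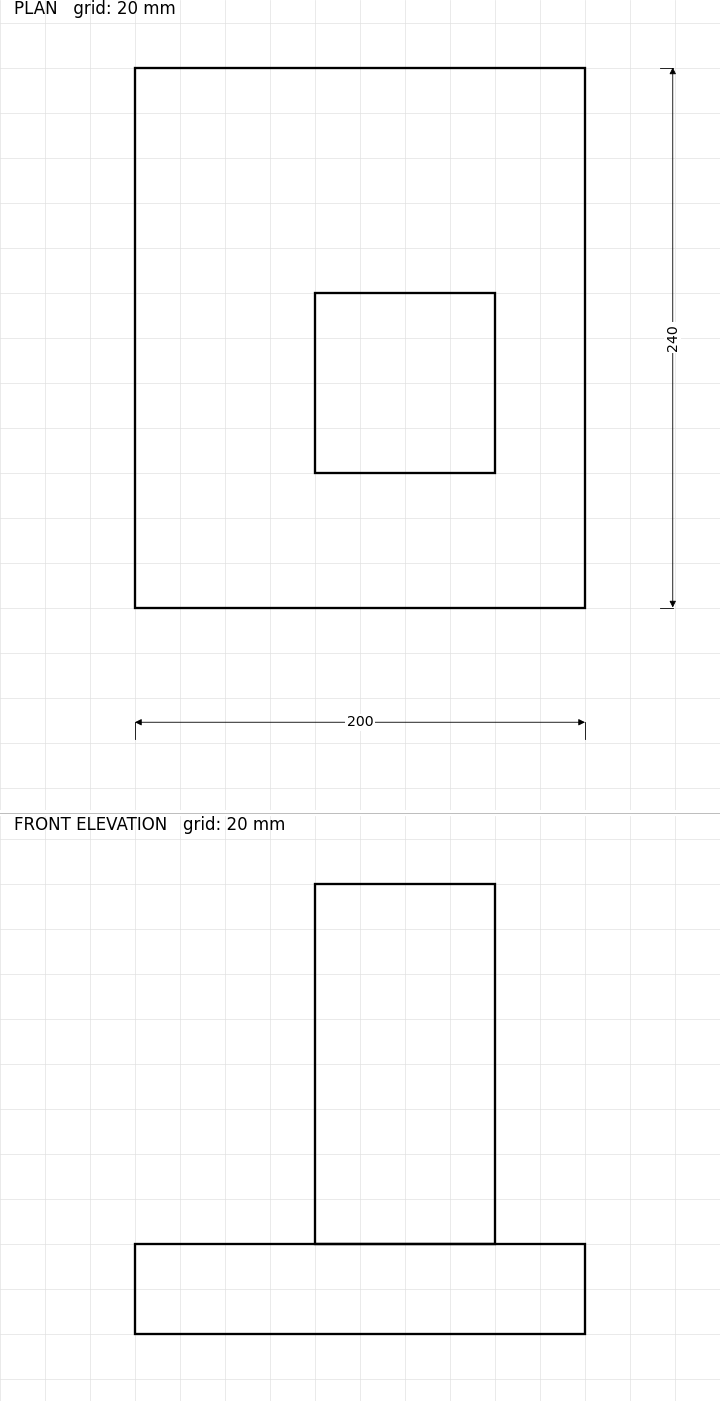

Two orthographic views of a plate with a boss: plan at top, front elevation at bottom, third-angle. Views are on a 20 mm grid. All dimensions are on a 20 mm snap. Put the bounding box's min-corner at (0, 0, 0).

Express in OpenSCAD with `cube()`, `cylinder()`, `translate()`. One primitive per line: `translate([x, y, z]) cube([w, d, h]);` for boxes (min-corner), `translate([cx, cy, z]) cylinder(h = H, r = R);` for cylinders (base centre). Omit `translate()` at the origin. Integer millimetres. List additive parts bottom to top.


cube([200, 240, 40]);
translate([80, 60, 40]) cube([80, 80, 160]);


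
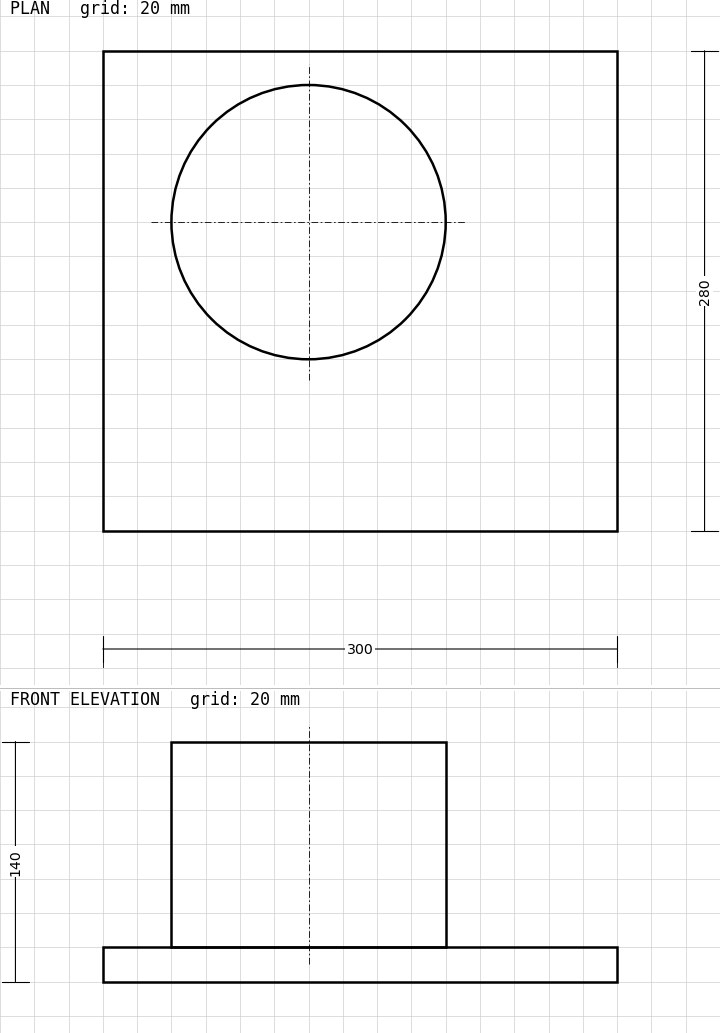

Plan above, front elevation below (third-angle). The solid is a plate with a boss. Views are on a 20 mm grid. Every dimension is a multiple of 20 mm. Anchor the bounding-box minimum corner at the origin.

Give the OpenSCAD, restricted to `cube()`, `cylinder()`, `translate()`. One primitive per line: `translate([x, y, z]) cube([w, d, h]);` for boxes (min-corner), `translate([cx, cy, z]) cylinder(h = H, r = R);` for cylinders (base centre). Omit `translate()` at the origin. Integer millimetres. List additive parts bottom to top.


cube([300, 280, 20]);
translate([120, 180, 20]) cylinder(h = 120, r = 80);


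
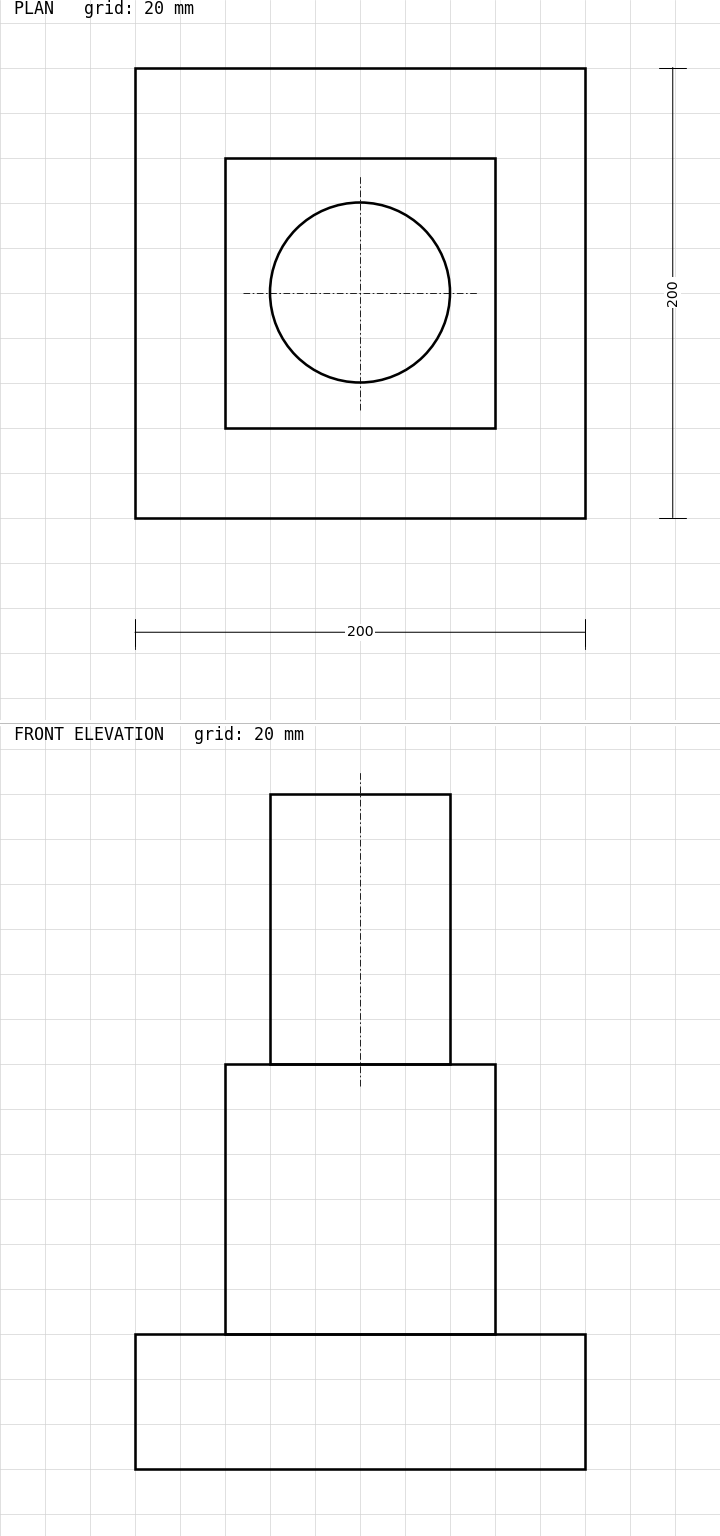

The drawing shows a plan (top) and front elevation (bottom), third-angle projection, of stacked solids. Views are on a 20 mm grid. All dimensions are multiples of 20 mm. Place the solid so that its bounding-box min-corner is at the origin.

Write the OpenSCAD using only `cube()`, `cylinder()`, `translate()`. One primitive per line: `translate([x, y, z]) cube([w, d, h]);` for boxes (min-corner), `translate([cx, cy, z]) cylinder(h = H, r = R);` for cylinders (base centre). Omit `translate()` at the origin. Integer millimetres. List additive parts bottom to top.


cube([200, 200, 60]);
translate([40, 40, 60]) cube([120, 120, 120]);
translate([100, 100, 180]) cylinder(h = 120, r = 40);
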